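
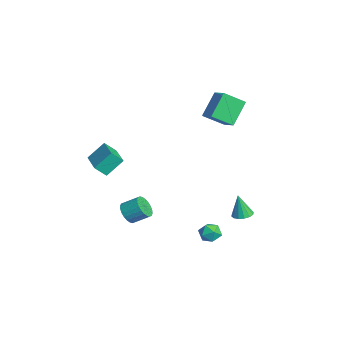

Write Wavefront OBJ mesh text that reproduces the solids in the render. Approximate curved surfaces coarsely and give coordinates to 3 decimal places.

v -1.81 2.651 3.906
v -0.81 2.922 4.355
v -1.777 3.866 3.098
v -0.777 4.138 3.547
v -1.003 1.782 2.633
v -0.003 2.054 3.082
v -0.97 2.998 1.825
v 0.03 3.269 2.274
v -1.927 -3.706 -1.113
v -1.988 -4.35 -0.473
v -2.085 -2.754 -0.168
v -2.146 -3.398 0.471
v -0.094 -3.642 -0.871
v -0.155 -4.286 -0.232
v -0.252 -2.69 0.073
v -0.313 -3.334 0.713
v 0.795 3.658 -4.342
v 1.311 3.313 -4.344
v 0.645 3.422 -2.898
v 1.411 3.612 -4.285
v 1.346 3.924 -4.241
v 1.134 4.164 -4.224
v 0.831 4.268 -4.238
v 0.518 4.209 -4.281
v 0.28 4.002 -4.339
v 0.179 3.703 -4.398
v 0.244 3.392 -4.442
v 0.457 3.152 -4.459
v 0.76 3.047 -4.445
v 1.072 3.106 -4.403
v 0.78 -2.673 -3.408
v 1.43 -2.686 -3.74
v 1.751 -1.819 -3.143
v 1.1 -1.807 -2.812
v 1.283 -2.513 -3.912
v 1.604 -1.646 -3.315
v 1.06 -2.364 -4.008
v 1.38 -1.498 -3.411
v 0.794 -2.263 -4.012
v 1.114 -1.396 -3.415
v 0.525 -2.224 -3.924
v 0.846 -1.357 -3.327
v 0.296 -2.253 -3.758
v 0.616 -1.387 -3.161
v 0.14 -2.347 -3.539
v 0.461 -1.48 -2.942
v 0.082 -2.49 -3.3
v 0.402 -1.623 -2.703
v 0.129 -2.661 -3.077
v 0.45 -1.794 -2.48
v 0.276 -2.834 -2.905
v 0.597 -1.967 -2.308
v 0.5 -2.982 -2.809
v 0.82 -2.116 -2.212
v 0.766 -3.084 -2.805
v 1.086 -2.217 -2.208
v 1.034 -3.123 -2.893
v 1.355 -2.256 -2.296
v 1.264 -3.093 -3.059
v 1.584 -2.227 -2.462
v 1.419 -3 -3.278
v 1.74 -2.133 -2.681
v 1.478 -2.857 -3.517
v 1.798 -1.99 -2.92
v 2.814 1.815 -4.076
v 3.505 1.87 -4.044
v 2.895 0.71 -3.896
v 3.586 0.765 -3.864
v 3.192 1.036 -3.361
v 3.143 1.719 -3.472
v 3.257 0.861 -4.468
v 3.208 1.544 -4.579
v 3.779 1.281 -4.286
v 3.739 1.389 -3.602
v 2.661 1.191 -4.338
v 2.621 1.299 -3.654
f 2 4 1
f 5 2 1
f 1 4 3
f 3 5 1
f 2 8 4
f 6 2 5
f 6 8 2
f 4 8 3
f 7 5 3
f 3 8 7
f 7 6 5
f 8 6 7
f 10 12 9
f 13 10 9
f 9 12 11
f 11 13 9
f 10 16 12
f 14 10 13
f 14 16 10
f 12 16 11
f 15 13 11
f 11 16 15
f 15 14 13
f 16 14 15
f 18 17 20
f 18 20 19
f 20 17 21
f 20 21 19
f 21 17 22
f 21 22 19
f 22 17 23
f 22 23 19
f 23 17 24
f 23 24 19
f 24 17 25
f 24 25 19
f 25 17 26
f 25 26 19
f 26 17 27
f 26 27 19
f 27 17 28
f 27 28 19
f 28 17 29
f 28 29 19
f 29 17 30
f 29 30 19
f 30 17 18
f 30 18 19
f 32 31 35
f 32 35 33
f 33 35 36
f 33 36 34
f 35 31 37
f 35 37 36
f 36 37 38
f 36 38 34
f 37 31 39
f 37 39 38
f 38 39 40
f 38 40 34
f 39 31 41
f 39 41 40
f 40 41 42
f 40 42 34
f 41 31 43
f 41 43 42
f 42 43 44
f 42 44 34
f 43 31 45
f 43 45 44
f 44 45 46
f 44 46 34
f 45 31 47
f 45 47 46
f 46 47 48
f 46 48 34
f 47 31 49
f 47 49 48
f 48 49 50
f 48 50 34
f 49 31 51
f 49 51 50
f 50 51 52
f 50 52 34
f 51 31 53
f 51 53 52
f 52 53 54
f 52 54 34
f 53 31 55
f 53 55 54
f 54 55 56
f 54 56 34
f 55 31 57
f 55 57 56
f 56 57 58
f 56 58 34
f 57 31 59
f 57 59 58
f 58 59 60
f 58 60 34
f 59 31 61
f 59 61 60
f 60 61 62
f 60 62 34
f 61 31 63
f 61 63 62
f 62 63 64
f 62 64 34
f 63 31 32
f 63 32 64
f 64 32 33
f 64 33 34
f 65 76 70
f 65 70 66
f 65 66 72
f 65 72 75
f 65 75 76
f 66 70 74
f 70 76 69
f 76 75 67
f 75 72 71
f 72 66 73
f 68 74 69
f 68 69 67
f 68 67 71
f 68 71 73
f 68 73 74
f 69 74 70
f 67 69 76
f 71 67 75
f 73 71 72
f 74 73 66



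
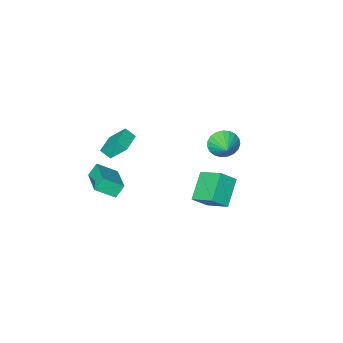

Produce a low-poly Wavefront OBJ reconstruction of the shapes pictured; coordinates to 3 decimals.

v -4.216 -1.482 0.456
v -3.509 -1.44 -0.319
v -3.664 -0.278 1.024
v -3.84 -1.21 -0.486
v -4.237 -1.026 -0.489
v -4.629 -0.922 -0.33
v -4.95 -0.914 -0.034
v -5.144 -1.004 0.347
v -5.178 -1.177 0.746
v -5.045 -1.403 1.096
v -4.769 -1.642 1.335
v -4.397 -1.854 1.422
v -3.993 -2.001 1.342
v -3.629 -2.058 1.109
v -3.365 -2.016 0.763
v -3.249 -1.881 0.365
v -3.3 -1.678 -0.018
v 2.164 -3.512 2.048
v 1.542 -2.582 3.381
v 3.299 -2.693 2.006
v 2.677 -1.763 3.34
v 2.563 -4.037 2.6
v 1.941 -3.107 3.934
v 3.698 -3.218 2.559
v 3.076 -2.288 3.892
v -1.08 1.397 -1.727
v -2.437 0.317 -0.616
v -1.537 2.937 -0.788
v -2.894 1.857 0.323
v -0.106 1.123 -0.803
v -1.463 0.043 0.308
v -0.563 2.663 0.136
v -1.92 1.583 1.247
v 2.623 -3.017 0.033
v 3.725 -3.659 0.877
v 3.333 -1.066 0.591
v 4.435 -1.708 1.435
v 3.245 -3.012 -0.775
v 4.347 -3.654 0.069
v 3.955 -1.061 -0.217
v 5.057 -1.703 0.627
f 2 1 4
f 2 4 3
f 4 1 5
f 4 5 3
f 5 1 6
f 5 6 3
f 6 1 7
f 6 7 3
f 7 1 8
f 7 8 3
f 8 1 9
f 8 9 3
f 9 1 10
f 9 10 3
f 10 1 11
f 10 11 3
f 11 1 12
f 11 12 3
f 12 1 13
f 12 13 3
f 13 1 14
f 13 14 3
f 14 1 15
f 14 15 3
f 15 1 16
f 15 16 3
f 16 1 17
f 16 17 3
f 17 1 2
f 17 2 3
f 19 21 18
f 22 19 18
f 18 21 20
f 20 22 18
f 19 25 21
f 23 19 22
f 23 25 19
f 21 25 20
f 24 22 20
f 20 25 24
f 24 23 22
f 25 23 24
f 27 29 26
f 30 27 26
f 26 29 28
f 28 30 26
f 27 33 29
f 31 27 30
f 31 33 27
f 29 33 28
f 32 30 28
f 28 33 32
f 32 31 30
f 33 31 32
f 35 37 34
f 38 35 34
f 34 37 36
f 36 38 34
f 35 41 37
f 39 35 38
f 39 41 35
f 37 41 36
f 40 38 36
f 36 41 40
f 40 39 38
f 41 39 40



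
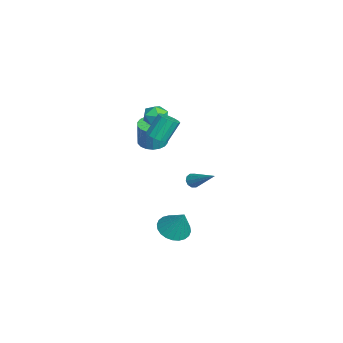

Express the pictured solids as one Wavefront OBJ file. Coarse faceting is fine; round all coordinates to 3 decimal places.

v -2.867 -0.622 3.984
v -2.618 -0.246 3.261
v -1.822 -1.514 3.879
v -1.573 -1.138 3.156
v -1.496 -0.727 3.899
v -2.142 -0.176 3.963
v -2.298 -1.584 3.177
v -2.944 -1.033 3.241
v -2.267 -0.84 2.762
v -1.771 -0.311 3.208
v -2.669 -1.449 3.932
v -2.173 -0.92 4.378
v -1.822 1.264 -1.759
v -1.431 1.159 -2.086
v -0.478 2.416 -0.521
v -1.572 1.43 -2.184
v -1.809 1.638 -2.121
v -2.05 1.703 -1.919
v -2.205 1.6 -1.657
v -2.213 1.369 -1.433
v -2.071 1.098 -1.335
v -1.835 0.89 -1.398
v -1.593 0.825 -1.6
v -1.439 0.928 -1.862
v -2.845 -1.045 1.037
v -2.049 -0.668 0.902
v -1.76 -0.679 2.567
v -2.555 -1.055 2.703
v -2.289 -0.356 0.945
v -2 -0.366 2.61
v -2.638 -0.179 1.007
v -2.349 -0.19 2.672
v -3.028 -0.175 1.075
v -2.739 -0.185 2.74
v -3.382 -0.342 1.135
v -3.093 -0.353 2.8
v -3.629 -0.649 1.176
v -3.34 -0.659 2.841
v -3.721 -1.034 1.19
v -3.432 -1.044 2.855
v -3.64 -1.421 1.173
v -3.351 -1.432 2.838
v -3.4 -1.734 1.13
v -3.111 -1.744 2.795
v -3.051 -1.91 1.068
v -2.762 -1.921 2.733
v -2.661 -1.915 1
v -2.372 -1.925 2.665
v -2.307 -1.747 0.94
v -2.018 -1.758 2.605
v -2.06 -1.441 0.899
v -1.771 -1.451 2.564
v -1.968 -1.056 0.885
v -1.679 -1.066 2.55
v -0.022 0.048 -4.603
v 0.941 -0.088 -4.973
v 0.682 0.612 -2.977
v 0.87 0.298 -5.076
v 0.664 0.646 -5.107
v 0.353 0.903 -5.062
v -0.015 1.029 -4.947
v -0.384 1.007 -4.779
v -0.698 0.838 -4.585
v -0.909 0.549 -4.394
v -0.984 0.184 -4.234
v -0.914 -0.202 -4.131
v -0.707 -0.55 -4.099
v -0.396 -0.807 -4.145
v -0.028 -0.934 -4.26
v 0.341 -0.911 -4.427
v 0.654 -0.742 -4.622
v 0.865 -0.453 -4.813
v -0.407 -0.906 2.898
v -0.015 -1.351 3.27
v -0.42 -0.618 4.574
v -0.813 -0.174 4.202
v 0.22 -1.05 3.173
v -0.185 -0.317 4.478
v 0.256 -0.703 2.989
v -0.149 0.03 4.294
v 0.081 -0.42 2.776
v -0.324 0.313 4.081
v -0.249 -0.292 2.602
v -0.654 0.441 3.906
v -0.629 -0.359 2.522
v -1.034 0.374 3.826
v -0.939 -0.6 2.561
v -1.344 0.133 3.865
v -1.08 -0.938 2.707
v -1.485 -0.205 4.011
v -1.008 -1.266 2.913
v -1.413 -0.533 4.218
v -0.745 -1.48 3.115
v -1.15 -0.747 4.42
v -0.375 -1.512 3.248
v -0.78 -0.779 4.552
f 1 12 6
f 1 6 2
f 1 2 8
f 1 8 11
f 1 11 12
f 2 6 10
f 6 12 5
f 12 11 3
f 11 8 7
f 8 2 9
f 4 10 5
f 4 5 3
f 4 3 7
f 4 7 9
f 4 9 10
f 5 10 6
f 3 5 12
f 7 3 11
f 9 7 8
f 10 9 2
f 14 13 16
f 14 16 15
f 16 13 17
f 16 17 15
f 17 13 18
f 17 18 15
f 18 13 19
f 18 19 15
f 19 13 20
f 19 20 15
f 20 13 21
f 20 21 15
f 21 13 22
f 21 22 15
f 22 13 23
f 22 23 15
f 23 13 24
f 23 24 15
f 24 13 14
f 24 14 15
f 26 25 29
f 26 29 27
f 27 29 30
f 27 30 28
f 29 25 31
f 29 31 30
f 30 31 32
f 30 32 28
f 31 25 33
f 31 33 32
f 32 33 34
f 32 34 28
f 33 25 35
f 33 35 34
f 34 35 36
f 34 36 28
f 35 25 37
f 35 37 36
f 36 37 38
f 36 38 28
f 37 25 39
f 37 39 38
f 38 39 40
f 38 40 28
f 39 25 41
f 39 41 40
f 40 41 42
f 40 42 28
f 41 25 43
f 41 43 42
f 42 43 44
f 42 44 28
f 43 25 45
f 43 45 44
f 44 45 46
f 44 46 28
f 45 25 47
f 45 47 46
f 46 47 48
f 46 48 28
f 47 25 49
f 47 49 48
f 48 49 50
f 48 50 28
f 49 25 51
f 49 51 50
f 50 51 52
f 50 52 28
f 51 25 53
f 51 53 52
f 52 53 54
f 52 54 28
f 53 25 26
f 53 26 54
f 54 26 27
f 54 27 28
f 56 55 58
f 56 58 57
f 58 55 59
f 58 59 57
f 59 55 60
f 59 60 57
f 60 55 61
f 60 61 57
f 61 55 62
f 61 62 57
f 62 55 63
f 62 63 57
f 63 55 64
f 63 64 57
f 64 55 65
f 64 65 57
f 65 55 66
f 65 66 57
f 66 55 67
f 66 67 57
f 67 55 68
f 67 68 57
f 68 55 69
f 68 69 57
f 69 55 70
f 69 70 57
f 70 55 71
f 70 71 57
f 71 55 72
f 71 72 57
f 72 55 56
f 72 56 57
f 74 73 77
f 74 77 75
f 75 77 78
f 75 78 76
f 77 73 79
f 77 79 78
f 78 79 80
f 78 80 76
f 79 73 81
f 79 81 80
f 80 81 82
f 80 82 76
f 81 73 83
f 81 83 82
f 82 83 84
f 82 84 76
f 83 73 85
f 83 85 84
f 84 85 86
f 84 86 76
f 85 73 87
f 85 87 86
f 86 87 88
f 86 88 76
f 87 73 89
f 87 89 88
f 88 89 90
f 88 90 76
f 89 73 91
f 89 91 90
f 90 91 92
f 90 92 76
f 91 73 93
f 91 93 92
f 92 93 94
f 92 94 76
f 93 73 95
f 93 95 94
f 94 95 96
f 94 96 76
f 95 73 74
f 95 74 96
f 96 74 75
f 96 75 76



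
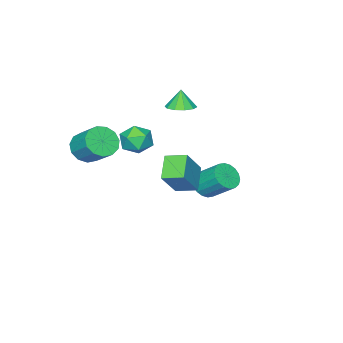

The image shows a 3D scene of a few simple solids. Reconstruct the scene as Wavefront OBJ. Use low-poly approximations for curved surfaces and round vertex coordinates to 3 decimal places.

v 2.008 -0.93 3.859
v 2.75 -1.574 3.756
v 1.15 -1.746 2.784
v 1.892 -2.39 2.681
v 1.377 -2.361 3.524
v 1.908 -1.856 4.188
v 1.992 -1.464 2.352
v 2.523 -0.959 3.016
v 2.741 -1.904 2.824
v 2.36 -2.459 3.548
v 1.54 -0.861 2.992
v 1.159 -1.416 3.716
v 3.577 -3.625 2.633
v 4.052 -3.122 1.91
v 4.237 -1.811 2.945
v 3.763 -2.315 3.667
v 3.504 -3.001 1.855
v 3.69 -1.69 2.89
v 2.98 -3.078 2.046
v 3.165 -1.767 3.081
v 2.645 -3.329 2.424
v 2.831 -2.018 3.459
v 2.607 -3.674 2.868
v 2.792 -2.363 3.903
v 2.876 -4.003 3.237
v 3.061 -2.693 4.272
v 3.368 -4.213 3.414
v 3.554 -2.903 4.449
v 3.927 -4.236 3.343
v 4.112 -2.926 4.378
v 4.374 -4.065 3.047
v 4.56 -2.755 4.082
v 4.569 -3.754 2.619
v 4.754 -2.444 3.654
v 4.449 -3.403 2.195
v 4.634 -2.092 3.23
v -3.066 -3.107 3.153
v -2.258 -2.832 3.321
v -3.254 -3.273 4.327
v -2.585 -2.404 3.329
v -3.095 -2.246 3.27
v -3.595 -2.416 3.166
v -3.892 -2.851 3.058
v -3.874 -3.383 2.985
v -3.548 -3.81 2.977
v -3.037 -3.969 3.036
v -2.538 -3.799 3.14
v -2.241 -3.364 3.249
v -2.253 -0.653 -1.593
v -1.878 -1.145 -0.953
v -2.052 0.242 0.213
v -2.427 0.733 -0.427
v -1.567 -0.965 -1.12
v -1.741 0.421 0.047
v -1.391 -0.724 -1.38
v -1.566 0.663 -0.214
v -1.387 -0.468 -1.683
v -1.561 0.918 -0.517
v -1.554 -0.25 -1.968
v -1.728 1.137 -0.802
v -1.859 -0.111 -2.179
v -2.034 1.275 -1.013
v -2.242 -0.079 -2.273
v -2.417 1.307 -1.107
v -2.628 -0.162 -2.233
v -2.802 1.225 -1.067
v -2.939 -0.341 -2.067
v -3.113 1.045 -0.9
v -3.114 -0.583 -1.806
v -3.289 0.804 -0.64
v -3.119 -0.838 -1.503
v -3.293 0.548 -0.337
v -2.952 -1.057 -1.218
v -3.126 0.33 -0.052
v -2.646 -1.195 -1.007
v -2.821 0.191 0.159
v -2.263 -1.227 -0.913
v -2.438 0.159 0.253
v 3.49 2.406 1.804
v 2.484 1.724 2.683
v 3.015 3.452 2.072
v 2.009 2.771 2.952
v 4.711 2.569 3.328
v 3.705 1.888 4.208
v 4.236 3.616 3.597
v 3.23 2.934 4.476
f 1 12 6
f 1 6 2
f 1 2 8
f 1 8 11
f 1 11 12
f 2 6 10
f 6 12 5
f 12 11 3
f 11 8 7
f 8 2 9
f 4 10 5
f 4 5 3
f 4 3 7
f 4 7 9
f 4 9 10
f 5 10 6
f 3 5 12
f 7 3 11
f 9 7 8
f 10 9 2
f 14 13 17
f 14 17 15
f 15 17 18
f 15 18 16
f 17 13 19
f 17 19 18
f 18 19 20
f 18 20 16
f 19 13 21
f 19 21 20
f 20 21 22
f 20 22 16
f 21 13 23
f 21 23 22
f 22 23 24
f 22 24 16
f 23 13 25
f 23 25 24
f 24 25 26
f 24 26 16
f 25 13 27
f 25 27 26
f 26 27 28
f 26 28 16
f 27 13 29
f 27 29 28
f 28 29 30
f 28 30 16
f 29 13 31
f 29 31 30
f 30 31 32
f 30 32 16
f 31 13 33
f 31 33 32
f 32 33 34
f 32 34 16
f 33 13 35
f 33 35 34
f 34 35 36
f 34 36 16
f 35 13 14
f 35 14 36
f 36 14 15
f 36 15 16
f 38 37 40
f 38 40 39
f 40 37 41
f 40 41 39
f 41 37 42
f 41 42 39
f 42 37 43
f 42 43 39
f 43 37 44
f 43 44 39
f 44 37 45
f 44 45 39
f 45 37 46
f 45 46 39
f 46 37 47
f 46 47 39
f 47 37 48
f 47 48 39
f 48 37 38
f 48 38 39
f 50 49 53
f 50 53 51
f 51 53 54
f 51 54 52
f 53 49 55
f 53 55 54
f 54 55 56
f 54 56 52
f 55 49 57
f 55 57 56
f 56 57 58
f 56 58 52
f 57 49 59
f 57 59 58
f 58 59 60
f 58 60 52
f 59 49 61
f 59 61 60
f 60 61 62
f 60 62 52
f 61 49 63
f 61 63 62
f 62 63 64
f 62 64 52
f 63 49 65
f 63 65 64
f 64 65 66
f 64 66 52
f 65 49 67
f 65 67 66
f 66 67 68
f 66 68 52
f 67 49 69
f 67 69 68
f 68 69 70
f 68 70 52
f 69 49 71
f 69 71 70
f 70 71 72
f 70 72 52
f 71 49 73
f 71 73 72
f 72 73 74
f 72 74 52
f 73 49 75
f 73 75 74
f 74 75 76
f 74 76 52
f 75 49 77
f 75 77 76
f 76 77 78
f 76 78 52
f 77 49 50
f 77 50 78
f 78 50 51
f 78 51 52
f 80 82 79
f 83 80 79
f 79 82 81
f 81 83 79
f 80 86 82
f 84 80 83
f 84 86 80
f 82 86 81
f 85 83 81
f 81 86 85
f 85 84 83
f 86 84 85



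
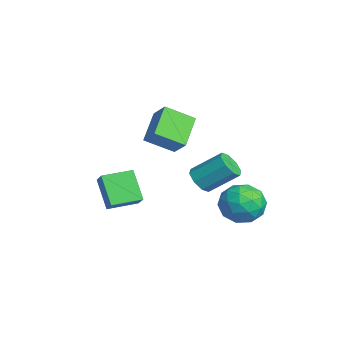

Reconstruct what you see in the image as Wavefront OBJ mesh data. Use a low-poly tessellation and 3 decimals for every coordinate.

v -0.609 -2.901 -0.251
v 0.242 -2.811 0.455
v -0.86 -1.345 -0.148
v -0.008 -1.254 0.558
v 0.528 -2.626 -1.658
v 1.38 -2.535 -0.952
v 0.278 -1.069 -1.555
v 1.129 -0.979 -0.849
v 2.503 1.41 0.883
v 2.943 1.739 0.329
v 3.337 3.119 1.464
v 2.897 2.79 2.017
v 2.374 1.92 0.307
v 2.769 3.3 1.441
v 1.881 1.802 0.622
v 2.276 3.183 1.756
v 1.752 1.454 1.09
v 2.147 2.835 2.224
v 2.063 1.081 1.436
v 2.457 2.461 2.571
v 2.631 0.9 1.459
v 3.026 2.28 2.593
v 3.124 1.017 1.144
v 3.519 2.398 2.278
v 3.253 1.365 0.676
v 3.648 2.746 1.81
v -2.869 -0.262 1.084
v -4.309 0.518 2.18
v -2.718 1.246 0.21
v -4.157 2.026 1.306
v -2.023 0.134 1.914
v -3.462 0.914 3.01
v -1.871 1.642 1.04
v -3.311 2.422 2.136
v 2.149 4.605 -1.469
v 2.716 4.313 -0.43
v 1.584 2.727 -1.69
v 2.151 2.435 -0.651
v 1.149 3.129 -0.624
v 1.498 4.29 -0.487
v 2.802 2.75 -1.633
v 3.151 3.911 -1.496
v 3.12 3.166 -0.531
v 2.098 3.4 0.093
v 2.202 3.64 -2.213
v 1.18 3.874 -1.589
v 2.482 4.624 -0.93
v 1.818 2.416 -1.19
v 1.229 2.824 -1.174
v 1.562 2.652 -0.563
v 1.766 4.61 -0.964
v 2.099 4.438 -0.353
v 1.178 3.743 -0.467
v 2.201 2.602 -1.767
v 2.534 2.43 -1.156
v 2.738 4.388 -1.557
v 3.071 4.216 -0.946
v 3.122 3.297 -1.653
v 3.053 3.778 -0.379
v 2.721 2.674 -0.508
v 3.103 2.86 -1.086
v 3.309 3.542 -1.006
v 2.452 3.916 -0.012
v 2.12 2.812 -0.142
v 1.531 3.22 -0.126
v 1.736 3.902 -0.046
v 2.69 3.242 -0.072
v 2.18 4.228 -1.978
v 1.848 3.124 -2.108
v 2.564 3.138 -2.074
v 2.769 3.82 -1.994
v 1.579 4.366 -1.612
v 1.247 3.262 -1.741
v 0.991 3.498 -1.114
v 1.197 4.18 -1.034
v 1.61 3.798 -2.048
f 2 4 1
f 5 2 1
f 1 4 3
f 3 5 1
f 2 8 4
f 6 2 5
f 6 8 2
f 4 8 3
f 7 5 3
f 3 8 7
f 7 6 5
f 8 6 7
f 10 9 13
f 10 13 11
f 11 13 14
f 11 14 12
f 13 9 15
f 13 15 14
f 14 15 16
f 14 16 12
f 15 9 17
f 15 17 16
f 16 17 18
f 16 18 12
f 17 9 19
f 17 19 18
f 18 19 20
f 18 20 12
f 19 9 21
f 19 21 20
f 20 21 22
f 20 22 12
f 21 9 23
f 21 23 22
f 22 23 24
f 22 24 12
f 23 9 25
f 23 25 24
f 24 25 26
f 24 26 12
f 25 9 10
f 25 10 26
f 26 10 11
f 26 11 12
f 28 30 27
f 31 28 27
f 27 30 29
f 29 31 27
f 28 34 30
f 32 28 31
f 32 34 28
f 30 34 29
f 33 31 29
f 29 34 33
f 33 32 31
f 34 32 33
f 35 72 51
f 72 46 75
f 51 75 40
f 72 75 51
f 35 51 47
f 51 40 52
f 47 52 36
f 51 52 47
f 35 47 56
f 47 36 57
f 56 57 42
f 47 57 56
f 35 56 68
f 56 42 71
f 68 71 45
f 56 71 68
f 35 68 72
f 68 45 76
f 72 76 46
f 68 76 72
f 36 52 63
f 52 40 66
f 63 66 44
f 52 66 63
f 40 75 53
f 75 46 74
f 53 74 39
f 75 74 53
f 46 76 73
f 76 45 69
f 73 69 37
f 76 69 73
f 45 71 70
f 71 42 58
f 70 58 41
f 71 58 70
f 42 57 62
f 57 36 59
f 62 59 43
f 57 59 62
f 38 64 50
f 64 44 65
f 50 65 39
f 64 65 50
f 38 50 48
f 50 39 49
f 48 49 37
f 50 49 48
f 38 48 55
f 48 37 54
f 55 54 41
f 48 54 55
f 38 55 60
f 55 41 61
f 60 61 43
f 55 61 60
f 38 60 64
f 60 43 67
f 64 67 44
f 60 67 64
f 39 65 53
f 65 44 66
f 53 66 40
f 65 66 53
f 37 49 73
f 49 39 74
f 73 74 46
f 49 74 73
f 41 54 70
f 54 37 69
f 70 69 45
f 54 69 70
f 43 61 62
f 61 41 58
f 62 58 42
f 61 58 62
f 44 67 63
f 67 43 59
f 63 59 36
f 67 59 63



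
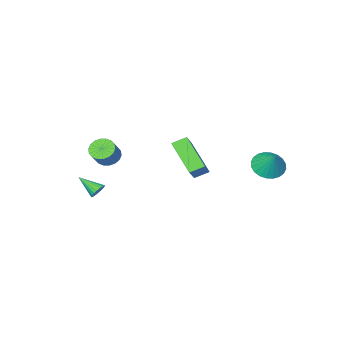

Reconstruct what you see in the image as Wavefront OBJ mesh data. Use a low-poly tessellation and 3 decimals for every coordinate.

v -0.742 -1.761 -1.028
v -1.465 -1.37 -0.662
v -0.579 -0.122 -2.457
v -1.303 0.269 -2.09
v 0.463 -0.749 0.27
v -0.261 -0.358 0.637
v 0.625 0.89 -1.158
v -0.098 1.281 -0.792
v 3.574 -2.112 -0.104
v 4.154 -2.179 -0.526
v 4.825 -1.835 0.342
v 4.246 -1.768 0.764
v 4.064 -1.876 -0.576
v 4.735 -1.532 0.292
v 3.876 -1.619 -0.533
v 4.548 -1.275 0.335
v 3.629 -1.46 -0.405
v 4.301 -1.116 0.463
v 3.371 -1.431 -0.217
v 4.043 -1.086 0.651
v 3.154 -1.536 -0.007
v 3.825 -1.192 0.861
v 3.019 -1.755 0.184
v 3.691 -1.411 1.052
v 2.995 -2.045 0.318
v 3.666 -1.701 1.186
v 3.085 -2.348 0.368
v 3.756 -2.004 1.236
v 3.272 -2.605 0.325
v 3.944 -2.261 1.193
v 3.519 -2.764 0.197
v 4.191 -2.42 1.065
v 3.777 -2.794 0.009
v 4.449 -2.449 0.877
v 3.995 -2.688 -0.201
v 4.666 -2.344 0.667
v 4.129 -2.469 -0.392
v 4.801 -2.125 0.476
v -3.012 2.97 -1.044
v -2.316 2.37 -0.801
v -2.708 3.77 0.064
v -2.134 2.606 -1.021
v -2.086 2.897 -1.245
v -2.178 3.2 -1.438
v -2.398 3.467 -1.571
v -2.711 3.659 -1.624
v -3.069 3.746 -1.589
v -3.419 3.714 -1.471
v -3.707 3.57 -1.287
v -3.889 3.334 -1.067
v -3.937 3.042 -0.843
v -3.845 2.74 -0.65
v -3.626 2.472 -0.516
v -3.313 2.281 -0.463
v -2.954 2.194 -0.499
v -2.604 2.225 -0.617
v 3.281 -3.414 -3.504
v 3.734 -3.167 -3.381
v 3.699 -4.546 -2.776
v 3.591 -3.106 -3.204
v 3.387 -3.106 -3.086
v 3.161 -3.166 -3.051
v 2.96 -3.276 -3.106
v 2.822 -3.413 -3.239
v 2.775 -3.55 -3.425
v 2.828 -3.66 -3.627
v 2.971 -3.721 -3.804
v 3.175 -3.722 -3.922
v 3.4 -3.661 -3.957
v 3.602 -3.551 -3.903
v 3.74 -3.415 -3.769
v 3.787 -3.278 -3.583
f 2 4 1
f 5 2 1
f 1 4 3
f 3 5 1
f 2 8 4
f 6 2 5
f 6 8 2
f 4 8 3
f 7 5 3
f 3 8 7
f 7 6 5
f 8 6 7
f 10 9 13
f 10 13 11
f 11 13 14
f 11 14 12
f 13 9 15
f 13 15 14
f 14 15 16
f 14 16 12
f 15 9 17
f 15 17 16
f 16 17 18
f 16 18 12
f 17 9 19
f 17 19 18
f 18 19 20
f 18 20 12
f 19 9 21
f 19 21 20
f 20 21 22
f 20 22 12
f 21 9 23
f 21 23 22
f 22 23 24
f 22 24 12
f 23 9 25
f 23 25 24
f 24 25 26
f 24 26 12
f 25 9 27
f 25 27 26
f 26 27 28
f 26 28 12
f 27 9 29
f 27 29 28
f 28 29 30
f 28 30 12
f 29 9 31
f 29 31 30
f 30 31 32
f 30 32 12
f 31 9 33
f 31 33 32
f 32 33 34
f 32 34 12
f 33 9 35
f 33 35 34
f 34 35 36
f 34 36 12
f 35 9 37
f 35 37 36
f 36 37 38
f 36 38 12
f 37 9 10
f 37 10 38
f 38 10 11
f 38 11 12
f 40 39 42
f 40 42 41
f 42 39 43
f 42 43 41
f 43 39 44
f 43 44 41
f 44 39 45
f 44 45 41
f 45 39 46
f 45 46 41
f 46 39 47
f 46 47 41
f 47 39 48
f 47 48 41
f 48 39 49
f 48 49 41
f 49 39 50
f 49 50 41
f 50 39 51
f 50 51 41
f 51 39 52
f 51 52 41
f 52 39 53
f 52 53 41
f 53 39 54
f 53 54 41
f 54 39 55
f 54 55 41
f 55 39 56
f 55 56 41
f 56 39 40
f 56 40 41
f 58 57 60
f 58 60 59
f 60 57 61
f 60 61 59
f 61 57 62
f 61 62 59
f 62 57 63
f 62 63 59
f 63 57 64
f 63 64 59
f 64 57 65
f 64 65 59
f 65 57 66
f 65 66 59
f 66 57 67
f 66 67 59
f 67 57 68
f 67 68 59
f 68 57 69
f 68 69 59
f 69 57 70
f 69 70 59
f 70 57 71
f 70 71 59
f 71 57 72
f 71 72 59
f 72 57 58
f 72 58 59



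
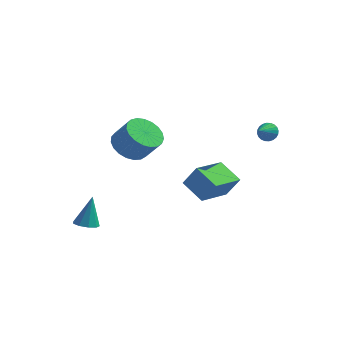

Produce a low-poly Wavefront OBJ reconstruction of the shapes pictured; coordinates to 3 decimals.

v 3.653 3.414 1.414
v 4.032 3.136 1.041
v 3.467 2.446 1.946
v 4.177 3.202 1.212
v 4.242 3.301 1.414
v 4.218 3.417 1.616
v 4.108 3.532 1.788
v 3.928 3.629 1.902
v 3.706 3.694 1.942
v 3.477 3.716 1.902
v 3.274 3.692 1.787
v 3.129 3.626 1.616
v 3.064 3.527 1.414
v 3.088 3.411 1.212
v 3.199 3.296 1.04
v 3.378 3.198 0.926
v 3.6 3.134 0.886
v 3.829 3.112 0.926
v -2.155 -0.908 1.453
v -1.305 -0.836 0.79
v -0.375 -1.02 1.965
v -1.225 -1.092 2.627
v -1.368 -0.408 0.908
v -0.438 -0.592 2.083
v -1.568 -0.065 1.119
v -0.637 -0.249 2.294
v -1.869 0.131 1.388
v -0.938 -0.053 2.563
v -2.219 0.148 1.669
v -1.289 -0.036 2.844
v -2.559 -0.018 1.912
v -1.628 -0.202 3.086
v -2.828 -0.337 2.075
v -1.898 -0.521 3.25
v -2.982 -0.756 2.131
v -2.051 -0.94 3.306
v -2.992 -1.2 2.07
v -2.062 -1.384 3.244
v -2.858 -1.595 1.901
v -1.927 -1.779 3.076
v -2.602 -1.87 1.656
v -1.671 -2.054 2.831
v -2.269 -1.979 1.375
v -1.338 -2.163 2.55
v -1.916 -1.903 1.107
v -0.986 -2.087 2.282
v -1.605 -1.655 0.9
v -0.674 -1.839 2.075
v -1.389 -1.278 0.788
v -0.458 -1.462 1.962
v -3.446 -3.483 -3.106
v -2.82 -3.249 -3.234
v -3.314 -2.917 -1.414
v -3.135 -2.917 -3.32
v -3.595 -2.851 -3.307
v -3.985 -3.08 -3.199
v -4.123 -3.498 -3.049
v -3.944 -3.909 -2.925
v -3.531 -4.121 -2.886
v -3.079 -4.034 -2.95
v -2.798 -3.69 -3.088
v 2.73 -3.74 -0.027
v 1.551 -3.194 0.684
v 3.333 -1.936 -0.409
v 2.155 -1.391 0.301
v 3.425 -3.729 1.119
v 2.247 -3.184 1.829
v 4.029 -1.926 0.736
v 2.85 -1.38 1.447
f 2 1 4
f 2 4 3
f 4 1 5
f 4 5 3
f 5 1 6
f 5 6 3
f 6 1 7
f 6 7 3
f 7 1 8
f 7 8 3
f 8 1 9
f 8 9 3
f 9 1 10
f 9 10 3
f 10 1 11
f 10 11 3
f 11 1 12
f 11 12 3
f 12 1 13
f 12 13 3
f 13 1 14
f 13 14 3
f 14 1 15
f 14 15 3
f 15 1 16
f 15 16 3
f 16 1 17
f 16 17 3
f 17 1 18
f 17 18 3
f 18 1 2
f 18 2 3
f 20 19 23
f 20 23 21
f 21 23 24
f 21 24 22
f 23 19 25
f 23 25 24
f 24 25 26
f 24 26 22
f 25 19 27
f 25 27 26
f 26 27 28
f 26 28 22
f 27 19 29
f 27 29 28
f 28 29 30
f 28 30 22
f 29 19 31
f 29 31 30
f 30 31 32
f 30 32 22
f 31 19 33
f 31 33 32
f 32 33 34
f 32 34 22
f 33 19 35
f 33 35 34
f 34 35 36
f 34 36 22
f 35 19 37
f 35 37 36
f 36 37 38
f 36 38 22
f 37 19 39
f 37 39 38
f 38 39 40
f 38 40 22
f 39 19 41
f 39 41 40
f 40 41 42
f 40 42 22
f 41 19 43
f 41 43 42
f 42 43 44
f 42 44 22
f 43 19 45
f 43 45 44
f 44 45 46
f 44 46 22
f 45 19 47
f 45 47 46
f 46 47 48
f 46 48 22
f 47 19 49
f 47 49 48
f 48 49 50
f 48 50 22
f 49 19 20
f 49 20 50
f 50 20 21
f 50 21 22
f 52 51 54
f 52 54 53
f 54 51 55
f 54 55 53
f 55 51 56
f 55 56 53
f 56 51 57
f 56 57 53
f 57 51 58
f 57 58 53
f 58 51 59
f 58 59 53
f 59 51 60
f 59 60 53
f 60 51 61
f 60 61 53
f 61 51 52
f 61 52 53
f 63 65 62
f 66 63 62
f 62 65 64
f 64 66 62
f 63 69 65
f 67 63 66
f 67 69 63
f 65 69 64
f 68 66 64
f 64 69 68
f 68 67 66
f 69 67 68



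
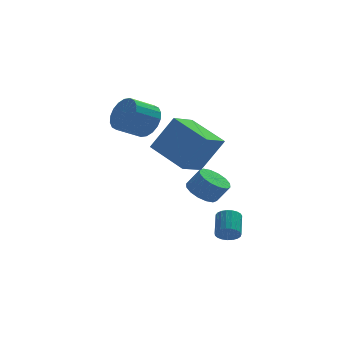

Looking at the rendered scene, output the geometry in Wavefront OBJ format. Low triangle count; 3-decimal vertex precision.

v -2.536 2.101 1.378
v -1.921 1.643 2.081
v -3.129 1.101 2.785
v -3.744 1.559 2.082
v -1.999 2.059 2.267
v -3.207 1.518 2.972
v -2.183 2.484 2.278
v -3.391 1.942 2.982
v -2.437 2.832 2.11
v -3.645 2.291 2.815
v -2.71 3.036 1.797
v -3.919 2.495 2.502
v -2.949 3.055 1.402
v -4.158 2.513 2.106
v -3.107 2.884 1.001
v -4.315 2.343 1.705
v -3.151 2.559 0.675
v -4.359 2.017 1.379
v -3.073 2.142 0.488
v -4.281 1.601 1.193
v -2.889 1.718 0.478
v -4.097 1.176 1.182
v -2.635 1.369 0.645
v -3.843 0.828 1.35
v -2.361 1.165 0.958
v -3.57 0.624 1.663
v -2.122 1.147 1.354
v -3.331 0.605 2.058
v -1.965 1.317 1.755
v -3.173 0.776 2.459
v 0.043 1.588 -3.284
v 0.805 1.829 -3.739
v 1.439 1.653 -2.772
v 0.677 1.412 -2.316
v 0.638 2.235 -3.556
v 1.272 2.059 -2.588
v 0.311 2.468 -3.299
v 0.945 2.292 -2.332
v -0.087 2.465 -3.038
v 0.547 2.289 -2.071
v -0.451 2.227 -2.843
v 0.183 2.051 -1.876
v -0.682 1.818 -2.767
v -0.048 1.642 -1.799
v -0.719 1.347 -2.828
v -0.085 1.171 -1.861
v -0.552 0.941 -3.012
v 0.082 0.765 -2.044
v -0.225 0.708 -3.268
v 0.409 0.532 -2.301
v 0.173 0.711 -3.529
v 0.807 0.535 -2.562
v 0.537 0.949 -3.724
v 1.171 0.773 -2.757
v 0.768 1.358 -3.801
v 1.402 1.182 -2.833
v 0.778 -3.257 -4.07
v 1.244 -3.083 -4.441
v 1.408 -1.989 -3.72
v 0.942 -2.163 -3.35
v 1.04 -2.976 -4.557
v 1.204 -1.882 -3.836
v 0.791 -2.917 -4.589
v 0.955 -1.823 -3.868
v 0.54 -2.917 -4.531
v 0.704 -1.824 -3.81
v 0.33 -2.976 -4.394
v 0.494 -1.883 -3.673
v 0.197 -3.084 -4.201
v 0.361 -1.99 -3.48
v 0.165 -3.221 -3.985
v 0.329 -2.128 -3.264
v 0.239 -3.365 -3.784
v 0.403 -2.271 -3.063
v 0.406 -3.49 -3.632
v 0.57 -2.396 -2.912
v 0.638 -3.574 -3.557
v 0.801 -2.481 -2.836
v 0.893 -3.604 -3.57
v 1.057 -2.51 -2.849
v 1.129 -3.574 -3.669
v 1.293 -2.48 -2.949
v 1.304 -3.489 -3.838
v 1.468 -2.395 -3.118
v 1.388 -3.363 -4.047
v 1.552 -2.27 -3.327
v 1.367 -3.22 -4.26
v 1.531 -2.126 -3.54
v -0.49 -3.309 0.121
v -1.442 -4.472 0.669
v -1.835 -1.805 0.972
v -2.788 -2.968 1.52
v 0.588 -3.352 1.9
v -0.365 -4.515 2.448
v -0.758 -1.848 2.751
v -1.71 -3.011 3.299
f 2 1 5
f 2 5 3
f 3 5 6
f 3 6 4
f 5 1 7
f 5 7 6
f 6 7 8
f 6 8 4
f 7 1 9
f 7 9 8
f 8 9 10
f 8 10 4
f 9 1 11
f 9 11 10
f 10 11 12
f 10 12 4
f 11 1 13
f 11 13 12
f 12 13 14
f 12 14 4
f 13 1 15
f 13 15 14
f 14 15 16
f 14 16 4
f 15 1 17
f 15 17 16
f 16 17 18
f 16 18 4
f 17 1 19
f 17 19 18
f 18 19 20
f 18 20 4
f 19 1 21
f 19 21 20
f 20 21 22
f 20 22 4
f 21 1 23
f 21 23 22
f 22 23 24
f 22 24 4
f 23 1 25
f 23 25 24
f 24 25 26
f 24 26 4
f 25 1 27
f 25 27 26
f 26 27 28
f 26 28 4
f 27 1 29
f 27 29 28
f 28 29 30
f 28 30 4
f 29 1 2
f 29 2 30
f 30 2 3
f 30 3 4
f 32 31 35
f 32 35 33
f 33 35 36
f 33 36 34
f 35 31 37
f 35 37 36
f 36 37 38
f 36 38 34
f 37 31 39
f 37 39 38
f 38 39 40
f 38 40 34
f 39 31 41
f 39 41 40
f 40 41 42
f 40 42 34
f 41 31 43
f 41 43 42
f 42 43 44
f 42 44 34
f 43 31 45
f 43 45 44
f 44 45 46
f 44 46 34
f 45 31 47
f 45 47 46
f 46 47 48
f 46 48 34
f 47 31 49
f 47 49 48
f 48 49 50
f 48 50 34
f 49 31 51
f 49 51 50
f 50 51 52
f 50 52 34
f 51 31 53
f 51 53 52
f 52 53 54
f 52 54 34
f 53 31 55
f 53 55 54
f 54 55 56
f 54 56 34
f 55 31 32
f 55 32 56
f 56 32 33
f 56 33 34
f 58 57 61
f 58 61 59
f 59 61 62
f 59 62 60
f 61 57 63
f 61 63 62
f 62 63 64
f 62 64 60
f 63 57 65
f 63 65 64
f 64 65 66
f 64 66 60
f 65 57 67
f 65 67 66
f 66 67 68
f 66 68 60
f 67 57 69
f 67 69 68
f 68 69 70
f 68 70 60
f 69 57 71
f 69 71 70
f 70 71 72
f 70 72 60
f 71 57 73
f 71 73 72
f 72 73 74
f 72 74 60
f 73 57 75
f 73 75 74
f 74 75 76
f 74 76 60
f 75 57 77
f 75 77 76
f 76 77 78
f 76 78 60
f 77 57 79
f 77 79 78
f 78 79 80
f 78 80 60
f 79 57 81
f 79 81 80
f 80 81 82
f 80 82 60
f 81 57 83
f 81 83 82
f 82 83 84
f 82 84 60
f 83 57 85
f 83 85 84
f 84 85 86
f 84 86 60
f 85 57 87
f 85 87 86
f 86 87 88
f 86 88 60
f 87 57 58
f 87 58 88
f 88 58 59
f 88 59 60
f 90 92 89
f 93 90 89
f 89 92 91
f 91 93 89
f 90 96 92
f 94 90 93
f 94 96 90
f 92 96 91
f 95 93 91
f 91 96 95
f 95 94 93
f 96 94 95



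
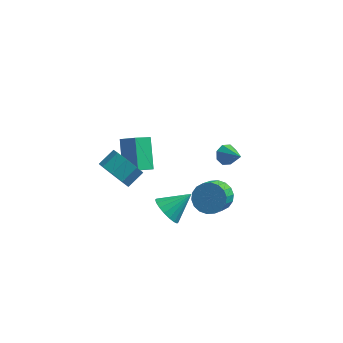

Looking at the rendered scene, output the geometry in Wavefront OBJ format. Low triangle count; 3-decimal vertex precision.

v 1.576 -0.044 -2.618
v 2.016 -0.675 -3.241
v 1.805 -1.826 -2.225
v 1.364 -1.196 -1.602
v 2.353 -0.524 -3
v 2.142 -1.675 -1.984
v 2.535 -0.278 -2.684
v 2.324 -1.43 -1.668
v 2.528 0.014 -2.354
v 2.317 -1.137 -1.338
v 2.332 0.295 -2.076
v 2.121 -0.857 -1.061
v 1.986 0.508 -1.906
v 1.775 -0.643 -0.89
v 1.559 0.612 -1.877
v 1.348 -0.539 -0.861
v 1.135 0.586 -1.995
v 0.924 -0.565 -0.979
v 0.798 0.435 -2.236
v 0.587 -0.716 -1.22
v 0.616 0.19 -2.552
v 0.405 -0.962 -1.536
v 0.623 -0.103 -2.882
v 0.412 -1.254 -1.866
v 0.819 -0.383 -3.159
v 0.608 -1.535 -2.144
v 1.165 -0.597 -3.33
v 0.954 -1.748 -2.314
v 1.592 -0.701 -3.359
v 1.381 -1.852 -2.343
v -3.728 0.277 -1.783
v -4.192 1.767 -0.423
v -3.059 1.175 -2.538
v -3.524 2.665 -1.178
v -2.796 0.055 -1.222
v -3.261 1.545 0.138
v -2.128 0.953 -1.977
v -2.592 2.443 -0.617
v -1.092 -0.544 -4.128
v -0.528 -0.43 -4.934
v 0.132 0.304 -3.152
v -0.778 -0.067 -4.936
v -1.089 0.202 -4.779
v -1.401 0.323 -4.493
v -1.652 0.273 -4.134
v -1.792 0.06 -3.774
v -1.793 -0.272 -3.484
v -1.656 -0.657 -3.322
v -1.406 -1.021 -3.319
v -1.095 -1.289 -3.477
v -0.783 -1.41 -3.763
v -0.532 -1.36 -4.122
v -0.392 -1.148 -4.482
v -0.391 -0.816 -4.771
v -3.686 -1.928 0.264
v -3.054 -2.706 0.692
v -2.422 -1.891 1.243
v -3.054 -1.112 0.816
v -2.775 -2.481 0.038
v -2.143 -1.666 0.59
v -2.922 -1.997 -0.509
v -2.289 -1.182 0.042
v -3.426 -1.481 -0.695
v -2.794 -0.665 -0.144
v -4.052 -1.173 -0.432
v -3.42 -0.358 0.119
v -4.507 -1.219 0.157
v -3.875 -0.403 0.708
v -4.578 -1.596 0.796
v -3.946 -0.781 1.348
v -4.231 -2.129 1.187
v -3.599 -1.313 1.738
v -3.629 -2.567 1.145
v -2.997 -1.751 1.697
v 2.362 -1.826 3.363
v 2.859 -1.664 2.977
v 3.238 -2.574 4.177
v 2.792 -1.339 3.348
v 2.473 -1.3 3.728
v 2.089 -1.569 3.894
v 1.865 -1.989 3.749
v 1.932 -2.314 3.379
v 2.251 -2.353 2.999
v 2.635 -2.084 2.833
f 2 1 5
f 2 5 3
f 3 5 6
f 3 6 4
f 5 1 7
f 5 7 6
f 6 7 8
f 6 8 4
f 7 1 9
f 7 9 8
f 8 9 10
f 8 10 4
f 9 1 11
f 9 11 10
f 10 11 12
f 10 12 4
f 11 1 13
f 11 13 12
f 12 13 14
f 12 14 4
f 13 1 15
f 13 15 14
f 14 15 16
f 14 16 4
f 15 1 17
f 15 17 16
f 16 17 18
f 16 18 4
f 17 1 19
f 17 19 18
f 18 19 20
f 18 20 4
f 19 1 21
f 19 21 20
f 20 21 22
f 20 22 4
f 21 1 23
f 21 23 22
f 22 23 24
f 22 24 4
f 23 1 25
f 23 25 24
f 24 25 26
f 24 26 4
f 25 1 27
f 25 27 26
f 26 27 28
f 26 28 4
f 27 1 29
f 27 29 28
f 28 29 30
f 28 30 4
f 29 1 2
f 29 2 30
f 30 2 3
f 30 3 4
f 32 34 31
f 35 32 31
f 31 34 33
f 33 35 31
f 32 38 34
f 36 32 35
f 36 38 32
f 34 38 33
f 37 35 33
f 33 38 37
f 37 36 35
f 38 36 37
f 40 39 42
f 40 42 41
f 42 39 43
f 42 43 41
f 43 39 44
f 43 44 41
f 44 39 45
f 44 45 41
f 45 39 46
f 45 46 41
f 46 39 47
f 46 47 41
f 47 39 48
f 47 48 41
f 48 39 49
f 48 49 41
f 49 39 50
f 49 50 41
f 50 39 51
f 50 51 41
f 51 39 52
f 51 52 41
f 52 39 53
f 52 53 41
f 53 39 54
f 53 54 41
f 54 39 40
f 54 40 41
f 56 55 59
f 56 59 57
f 57 59 60
f 57 60 58
f 59 55 61
f 59 61 60
f 60 61 62
f 60 62 58
f 61 55 63
f 61 63 62
f 62 63 64
f 62 64 58
f 63 55 65
f 63 65 64
f 64 65 66
f 64 66 58
f 65 55 67
f 65 67 66
f 66 67 68
f 66 68 58
f 67 55 69
f 67 69 68
f 68 69 70
f 68 70 58
f 69 55 71
f 69 71 70
f 70 71 72
f 70 72 58
f 71 55 73
f 71 73 72
f 72 73 74
f 72 74 58
f 73 55 56
f 73 56 74
f 74 56 57
f 74 57 58
f 76 75 78
f 76 78 77
f 78 75 79
f 78 79 77
f 79 75 80
f 79 80 77
f 80 75 81
f 80 81 77
f 81 75 82
f 81 82 77
f 82 75 83
f 82 83 77
f 83 75 84
f 83 84 77
f 84 75 76
f 84 76 77



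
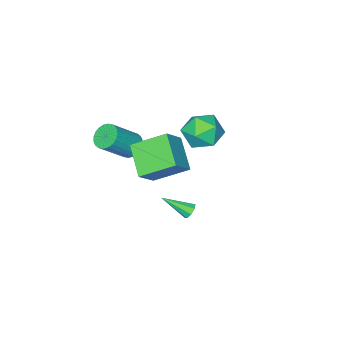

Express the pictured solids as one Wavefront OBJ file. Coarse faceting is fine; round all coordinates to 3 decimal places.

v 1.325 -3.115 2.053
v 1.819 -3.331 1.503
v 3.21 -3.641 2.878
v 2.715 -3.425 3.427
v 1.872 -3.035 1.517
v 3.263 -3.346 2.892
v 1.841 -2.752 1.612
v 3.232 -3.063 2.987
v 1.732 -2.524 1.774
v 3.123 -2.834 3.149
v 1.561 -2.386 1.978
v 2.952 -2.696 3.353
v 1.354 -2.358 2.194
v 2.744 -2.669 3.569
v 1.142 -2.446 2.388
v 2.533 -2.757 3.763
v 0.958 -2.636 2.532
v 2.349 -2.947 3.906
v 0.83 -2.899 2.602
v 2.221 -3.209 3.977
v 0.777 -3.194 2.588
v 2.168 -3.505 3.963
v 0.808 -3.477 2.493
v 2.199 -3.788 3.868
v 0.917 -3.706 2.331
v 2.308 -4.016 3.706
v 1.088 -3.844 2.127
v 2.479 -4.154 3.502
v 1.296 -3.871 1.911
v 2.686 -4.182 3.286
v 1.507 -3.783 1.717
v 2.898 -4.094 3.092
v 1.691 -3.593 1.574
v 3.082 -3.904 2.948
v 1.997 -0.765 1.186
v 1.195 -2.247 2.226
v 0.791 0.589 2.185
v -0.011 -0.894 3.225
v 3.131 -0.586 2.315
v 2.329 -2.069 3.355
v 1.925 0.767 3.314
v 1.123 -0.715 4.354
v -4.088 -1.813 0.672
v -3.317 -1.72 1.626
v -3.083 -3.4 0.014
v -2.312 -3.307 0.968
v -3.48 -3.646 1.152
v -4.101 -2.666 1.559
v -2.299 -2.454 0.081
v -2.92 -1.474 0.488
v -2.211 -2.116 1.26
v -2.941 -2.853 1.923
v -3.459 -2.267 -0.283
v -4.189 -3.004 0.38
v -1.118 -1.342 -3.718
v -0.685 -1.119 -3.87
v -0.182 -2.518 -2.782
v -0.824 -0.966 -3.538
v -1.135 -1.033 -3.312
v -1.436 -1.282 -3.324
v -1.55 -1.566 -3.566
v -1.411 -1.719 -3.897
v -1.1 -1.651 -4.123
v -0.8 -1.403 -4.112
f 2 1 5
f 2 5 3
f 3 5 6
f 3 6 4
f 5 1 7
f 5 7 6
f 6 7 8
f 6 8 4
f 7 1 9
f 7 9 8
f 8 9 10
f 8 10 4
f 9 1 11
f 9 11 10
f 10 11 12
f 10 12 4
f 11 1 13
f 11 13 12
f 12 13 14
f 12 14 4
f 13 1 15
f 13 15 14
f 14 15 16
f 14 16 4
f 15 1 17
f 15 17 16
f 16 17 18
f 16 18 4
f 17 1 19
f 17 19 18
f 18 19 20
f 18 20 4
f 19 1 21
f 19 21 20
f 20 21 22
f 20 22 4
f 21 1 23
f 21 23 22
f 22 23 24
f 22 24 4
f 23 1 25
f 23 25 24
f 24 25 26
f 24 26 4
f 25 1 27
f 25 27 26
f 26 27 28
f 26 28 4
f 27 1 29
f 27 29 28
f 28 29 30
f 28 30 4
f 29 1 31
f 29 31 30
f 30 31 32
f 30 32 4
f 31 1 33
f 31 33 32
f 32 33 34
f 32 34 4
f 33 1 2
f 33 2 34
f 34 2 3
f 34 3 4
f 36 38 35
f 39 36 35
f 35 38 37
f 37 39 35
f 36 42 38
f 40 36 39
f 40 42 36
f 38 42 37
f 41 39 37
f 37 42 41
f 41 40 39
f 42 40 41
f 43 54 48
f 43 48 44
f 43 44 50
f 43 50 53
f 43 53 54
f 44 48 52
f 48 54 47
f 54 53 45
f 53 50 49
f 50 44 51
f 46 52 47
f 46 47 45
f 46 45 49
f 46 49 51
f 46 51 52
f 47 52 48
f 45 47 54
f 49 45 53
f 51 49 50
f 52 51 44
f 56 55 58
f 56 58 57
f 58 55 59
f 58 59 57
f 59 55 60
f 59 60 57
f 60 55 61
f 60 61 57
f 61 55 62
f 61 62 57
f 62 55 63
f 62 63 57
f 63 55 64
f 63 64 57
f 64 55 56
f 64 56 57



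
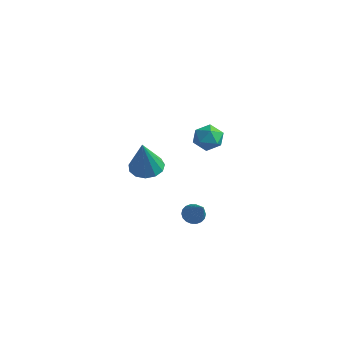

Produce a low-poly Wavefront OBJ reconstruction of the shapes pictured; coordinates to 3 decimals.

v 0.771 -1.109 2.143
v 1.347 -0.597 2.034
v 1.613 -2.043 2.206
v 2.189 -1.531 2.097
v 1.784 -1.526 2.762
v 1.264 -0.949 2.723
v 1.696 -1.691 1.517
v 1.176 -1.114 1.478
v 1.919 -0.957 1.647
v 1.974 -0.855 2.417
v 0.986 -1.785 1.823
v 1.041 -1.683 2.593
v -3.317 -0.209 -2.265
v -2.517 -0.453 -2.504
v -2.943 -0.891 -0.315
v -2.479 0.011 -2.349
v -2.708 0.405 -2.167
v -3.13 0.604 -2.017
v -3.611 0.545 -1.945
v -3.999 0.247 -1.975
v -4.17 -0.196 -2.097
v -4.071 -0.643 -2.273
v -3.732 -0.952 -2.446
v -3.261 -1.025 -2.562
v -2.808 -0.839 -2.583
v -0.592 0.078 -4.545
v -0.239 0.541 -4.636
v 0.572 -0.558 -3.255
v -0.4 0.627 -4.447
v -0.6 0.604 -4.278
v -0.798 0.477 -4.162
v -0.955 0.271 -4.121
v -1.041 0.026 -4.165
v -1.038 -0.208 -4.283
v -0.946 -0.386 -4.453
v -0.784 -0.472 -4.642
v -0.585 -0.449 -4.811
v -0.387 -0.322 -4.927
v -0.229 -0.115 -4.968
v -0.144 0.129 -4.924
v -0.147 0.363 -4.806
f 1 12 6
f 1 6 2
f 1 2 8
f 1 8 11
f 1 11 12
f 2 6 10
f 6 12 5
f 12 11 3
f 11 8 7
f 8 2 9
f 4 10 5
f 4 5 3
f 4 3 7
f 4 7 9
f 4 9 10
f 5 10 6
f 3 5 12
f 7 3 11
f 9 7 8
f 10 9 2
f 14 13 16
f 14 16 15
f 16 13 17
f 16 17 15
f 17 13 18
f 17 18 15
f 18 13 19
f 18 19 15
f 19 13 20
f 19 20 15
f 20 13 21
f 20 21 15
f 21 13 22
f 21 22 15
f 22 13 23
f 22 23 15
f 23 13 24
f 23 24 15
f 24 13 25
f 24 25 15
f 25 13 14
f 25 14 15
f 27 26 29
f 27 29 28
f 29 26 30
f 29 30 28
f 30 26 31
f 30 31 28
f 31 26 32
f 31 32 28
f 32 26 33
f 32 33 28
f 33 26 34
f 33 34 28
f 34 26 35
f 34 35 28
f 35 26 36
f 35 36 28
f 36 26 37
f 36 37 28
f 37 26 38
f 37 38 28
f 38 26 39
f 38 39 28
f 39 26 40
f 39 40 28
f 40 26 41
f 40 41 28
f 41 26 27
f 41 27 28



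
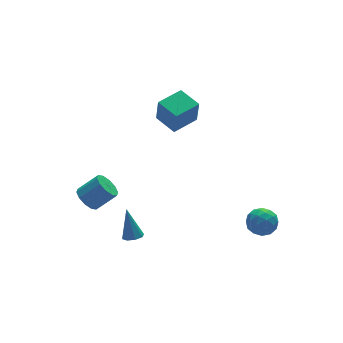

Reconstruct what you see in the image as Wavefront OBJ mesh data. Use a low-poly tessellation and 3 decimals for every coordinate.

v 3.258 -1.247 -2.367
v 3.663 -1.655 -1.797
v 2.417 -2.245 -2.483
v 2.822 -2.653 -1.913
v 2.4 -1.991 -1.714
v 2.92 -1.375 -1.643
v 3.16 -2.525 -2.637
v 3.68 -1.909 -2.566
v 3.603 -2.445 -1.964
v 3.133 -2.115 -1.394
v 2.947 -1.785 -2.886
v 2.477 -1.455 -2.316
v 3.535 -1.364 -2.072
v 2.545 -2.536 -2.208
v 2.297 -2.147 -2.091
v 2.535 -2.387 -1.756
v 3.098 -1.199 -1.981
v 3.336 -1.439 -1.646
v 2.593 -1.636 -1.597
v 2.744 -2.461 -2.634
v 2.982 -2.701 -2.299
v 3.545 -1.513 -2.524
v 3.783 -1.753 -2.189
v 3.487 -2.264 -2.683
v 3.737 -2.068 -1.835
v 3.243 -2.654 -1.903
v 3.442 -2.579 -2.329
v 3.747 -2.217 -2.287
v 3.461 -1.874 -1.5
v 2.966 -2.46 -1.568
v 2.718 -2.071 -1.451
v 3.024 -1.709 -1.409
v 3.425 -2.338 -1.598
v 3.114 -1.44 -2.712
v 2.619 -2.026 -2.78
v 3.056 -2.191 -2.871
v 3.362 -1.829 -2.829
v 2.837 -1.246 -2.377
v 2.343 -1.832 -2.445
v 2.333 -1.683 -1.993
v 2.638 -1.321 -1.951
v 2.655 -1.562 -2.682
v -3.197 3.682 -2.304
v -2.766 3.463 -2.85
v -1.812 3.178 -1.983
v -2.243 3.398 -1.436
v -2.694 3.903 -2.784
v -1.74 3.619 -1.917
v -2.814 4.259 -2.535
v -1.861 3.975 -1.668
v -3.081 4.395 -2.197
v -2.127 4.11 -1.33
v -3.392 4.259 -1.9
v -2.438 3.974 -1.033
v -3.628 3.902 -1.757
v -2.674 3.617 -0.89
v -3.7 3.461 -1.823
v -2.746 3.177 -0.956
v -3.579 3.105 -2.072
v -2.626 2.821 -1.205
v -3.313 2.97 -2.41
v -2.359 2.685 -1.543
v -3.002 3.106 -2.707
v -2.048 2.821 -1.84
v 0.211 1.353 3.037
v 0.147 1.029 4.398
v -0.093 2.535 3.304
v -0.158 2.212 4.664
v 1.558 1.668 3.176
v 1.493 1.345 4.536
v 1.253 2.851 3.442
v 1.189 2.527 4.803
v -2.904 -0.553 -1.777
v -2.625 -0.945 -1.607
v -2.896 0.093 -0.303
v -2.405 -0.65 -1.738
v -2.477 -0.298 -1.891
v -2.799 -0.096 -1.978
v -3.183 -0.161 -1.947
v -3.403 -0.456 -1.817
v -3.331 -0.808 -1.664
v -3.009 -1.01 -1.577
f 1 38 17
f 38 12 41
f 17 41 6
f 38 41 17
f 1 17 13
f 17 6 18
f 13 18 2
f 17 18 13
f 1 13 22
f 13 2 23
f 22 23 8
f 13 23 22
f 1 22 34
f 22 8 37
f 34 37 11
f 22 37 34
f 1 34 38
f 34 11 42
f 38 42 12
f 34 42 38
f 2 18 29
f 18 6 32
f 29 32 10
f 18 32 29
f 6 41 19
f 41 12 40
f 19 40 5
f 41 40 19
f 12 42 39
f 42 11 35
f 39 35 3
f 42 35 39
f 11 37 36
f 37 8 24
f 36 24 7
f 37 24 36
f 8 23 28
f 23 2 25
f 28 25 9
f 23 25 28
f 4 30 16
f 30 10 31
f 16 31 5
f 30 31 16
f 4 16 14
f 16 5 15
f 14 15 3
f 16 15 14
f 4 14 21
f 14 3 20
f 21 20 7
f 14 20 21
f 4 21 26
f 21 7 27
f 26 27 9
f 21 27 26
f 4 26 30
f 26 9 33
f 30 33 10
f 26 33 30
f 5 31 19
f 31 10 32
f 19 32 6
f 31 32 19
f 3 15 39
f 15 5 40
f 39 40 12
f 15 40 39
f 7 20 36
f 20 3 35
f 36 35 11
f 20 35 36
f 9 27 28
f 27 7 24
f 28 24 8
f 27 24 28
f 10 33 29
f 33 9 25
f 29 25 2
f 33 25 29
f 44 43 47
f 44 47 45
f 45 47 48
f 45 48 46
f 47 43 49
f 47 49 48
f 48 49 50
f 48 50 46
f 49 43 51
f 49 51 50
f 50 51 52
f 50 52 46
f 51 43 53
f 51 53 52
f 52 53 54
f 52 54 46
f 53 43 55
f 53 55 54
f 54 55 56
f 54 56 46
f 55 43 57
f 55 57 56
f 56 57 58
f 56 58 46
f 57 43 59
f 57 59 58
f 58 59 60
f 58 60 46
f 59 43 61
f 59 61 60
f 60 61 62
f 60 62 46
f 61 43 63
f 61 63 62
f 62 63 64
f 62 64 46
f 63 43 44
f 63 44 64
f 64 44 45
f 64 45 46
f 66 68 65
f 69 66 65
f 65 68 67
f 67 69 65
f 66 72 68
f 70 66 69
f 70 72 66
f 68 72 67
f 71 69 67
f 67 72 71
f 71 70 69
f 72 70 71
f 74 73 76
f 74 76 75
f 76 73 77
f 76 77 75
f 77 73 78
f 77 78 75
f 78 73 79
f 78 79 75
f 79 73 80
f 79 80 75
f 80 73 81
f 80 81 75
f 81 73 82
f 81 82 75
f 82 73 74
f 82 74 75



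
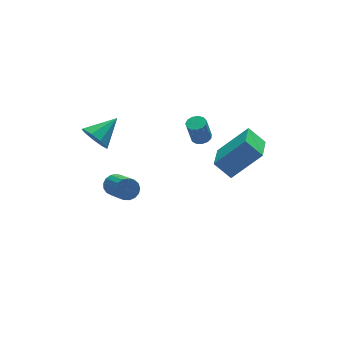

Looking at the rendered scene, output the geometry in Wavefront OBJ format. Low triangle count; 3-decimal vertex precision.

v -1.408 0.572 -2.836
v -1.143 0.255 -3.351
v -1.108 -1.329 -2.358
v -1.372 -1.012 -1.844
v -0.892 0.361 -3.191
v -0.857 -1.223 -2.198
v -0.76 0.516 -2.949
v -0.725 -1.069 -1.956
v -0.776 0.683 -2.682
v -0.74 -0.901 -1.689
v -0.936 0.825 -2.45
v -0.901 -0.759 -1.457
v -1.205 0.909 -2.306
v -1.17 -0.675 -1.313
v -1.52 0.916 -2.284
v -1.485 -0.669 -1.291
v -1.809 0.844 -2.389
v -1.774 -0.74 -1.396
v -2.006 0.71 -2.596
v -1.971 -0.875 -1.603
v -2.067 0.544 -2.858
v -2.032 -1.04 -1.865
v -1.976 0.385 -3.115
v -1.941 -1.199 -2.122
v -1.755 0.269 -3.309
v -1.72 -1.316 -2.316
v -1.454 0.222 -3.394
v -1.419 -1.362 -2.401
v -2.923 -0.651 2.512
v -2.465 -1.141 1.958
v -1.537 -0.209 3.268
v -2.524 -0.589 1.742
v -2.769 -0.067 1.887
v -3.087 0.182 2.324
v -3.328 0.041 2.849
v -3.38 -0.424 3.217
v -3.218 -0.996 3.255
v -2.918 -1.406 2.945
v -2.621 -1.463 2.433
v 2.026 -2.393 2.259
v 2.509 -2.214 2.384
v 2.197 -2.249 3.645
v 1.714 -2.427 3.521
v 2.337 -1.973 2.348
v 2.025 -2.008 3.609
v 2.066 -1.865 2.284
v 1.754 -1.9 3.545
v 1.782 -1.924 2.212
v 1.47 -1.959 3.473
v 1.576 -2.133 2.155
v 1.264 -2.167 3.417
v 1.513 -2.423 2.131
v 1.201 -2.458 3.393
v 1.612 -2.704 2.148
v 1.3 -2.739 3.41
v 1.843 -2.886 2.2
v 1.531 -2.921 3.462
v 2.132 -2.912 2.271
v 1.82 -2.947 3.533
v 2.387 -2.772 2.338
v 2.075 -2.807 3.6
v 2.528 -2.512 2.38
v 2.216 -2.547 3.642
v 2.5 -4.842 0.906
v 4.008 -5.183 2.4
v 1.878 -4.176 1.686
v 3.385 -4.517 3.18
v 3.435 -3.283 0.32
v 4.942 -3.624 1.814
v 2.812 -2.617 1.1
v 4.32 -2.958 2.594
f 2 1 5
f 2 5 3
f 3 5 6
f 3 6 4
f 5 1 7
f 5 7 6
f 6 7 8
f 6 8 4
f 7 1 9
f 7 9 8
f 8 9 10
f 8 10 4
f 9 1 11
f 9 11 10
f 10 11 12
f 10 12 4
f 11 1 13
f 11 13 12
f 12 13 14
f 12 14 4
f 13 1 15
f 13 15 14
f 14 15 16
f 14 16 4
f 15 1 17
f 15 17 16
f 16 17 18
f 16 18 4
f 17 1 19
f 17 19 18
f 18 19 20
f 18 20 4
f 19 1 21
f 19 21 20
f 20 21 22
f 20 22 4
f 21 1 23
f 21 23 22
f 22 23 24
f 22 24 4
f 23 1 25
f 23 25 24
f 24 25 26
f 24 26 4
f 25 1 27
f 25 27 26
f 26 27 28
f 26 28 4
f 27 1 2
f 27 2 28
f 28 2 3
f 28 3 4
f 30 29 32
f 30 32 31
f 32 29 33
f 32 33 31
f 33 29 34
f 33 34 31
f 34 29 35
f 34 35 31
f 35 29 36
f 35 36 31
f 36 29 37
f 36 37 31
f 37 29 38
f 37 38 31
f 38 29 39
f 38 39 31
f 39 29 30
f 39 30 31
f 41 40 44
f 41 44 42
f 42 44 45
f 42 45 43
f 44 40 46
f 44 46 45
f 45 46 47
f 45 47 43
f 46 40 48
f 46 48 47
f 47 48 49
f 47 49 43
f 48 40 50
f 48 50 49
f 49 50 51
f 49 51 43
f 50 40 52
f 50 52 51
f 51 52 53
f 51 53 43
f 52 40 54
f 52 54 53
f 53 54 55
f 53 55 43
f 54 40 56
f 54 56 55
f 55 56 57
f 55 57 43
f 56 40 58
f 56 58 57
f 57 58 59
f 57 59 43
f 58 40 60
f 58 60 59
f 59 60 61
f 59 61 43
f 60 40 62
f 60 62 61
f 61 62 63
f 61 63 43
f 62 40 41
f 62 41 63
f 63 41 42
f 63 42 43
f 65 67 64
f 68 65 64
f 64 67 66
f 66 68 64
f 65 71 67
f 69 65 68
f 69 71 65
f 67 71 66
f 70 68 66
f 66 71 70
f 70 69 68
f 71 69 70



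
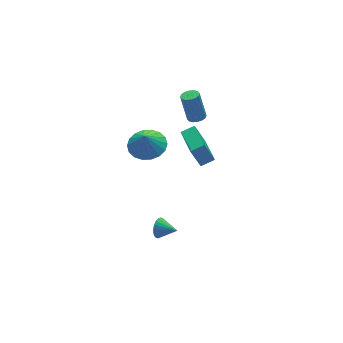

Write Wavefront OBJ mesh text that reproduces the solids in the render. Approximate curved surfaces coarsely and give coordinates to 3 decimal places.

v 1.608 1.251 2.963
v 2.036 1.557 2.901
v 1.9 2.076 4.514
v 1.472 1.769 4.577
v 1.824 1.717 2.832
v 1.688 2.235 4.445
v 1.554 1.751 2.798
v 1.418 2.27 4.411
v 1.298 1.652 2.808
v 1.162 2.171 4.422
v 1.126 1.445 2.86
v 0.99 1.964 4.474
v 1.082 1.186 2.94
v 0.947 1.705 4.553
v 1.18 0.944 3.026
v 1.044 1.463 4.639
v 1.392 0.785 3.095
v 1.256 1.303 4.708
v 1.662 0.75 3.129
v 1.526 1.269 4.742
v 1.918 0.849 3.118
v 1.782 1.368 4.732
v 2.09 1.056 3.066
v 1.954 1.575 4.68
v 2.133 1.315 2.987
v 1.998 1.834 4.6
v -1.824 -0.654 -3.649
v -1.484 -0.607 -4.201
v -1.216 -1.546 -3.351
v -1.347 -0.461 -4.046
v -1.282 -0.345 -3.83
v -1.3 -0.275 -3.587
v -1.397 -0.264 -3.353
v -1.56 -0.311 -3.165
v -1.762 -0.411 -3.05
v -1.975 -0.548 -3.026
v -2.164 -0.701 -3.097
v -2.301 -0.847 -3.252
v -2.366 -0.963 -3.468
v -2.349 -1.033 -3.711
v -2.251 -1.045 -3.945
v -2.089 -0.997 -4.134
v -1.886 -0.897 -4.249
v -1.674 -0.76 -4.273
v 0.261 -1.459 1.777
v -0.201 -1.15 3.062
v 0.757 0.407 1.506
v 0.296 0.717 2.791
v 1.024 -1.617 2.089
v 0.563 -1.307 3.374
v 1.521 0.25 1.818
v 1.059 0.559 3.103
v -1.502 1.162 2.201
v -0.779 1.922 2.457
v -1.718 1.018 3.239
v -1.185 2.174 2.407
v -1.655 2.225 2.317
v -2.094 2.066 2.204
v -2.416 1.727 2.09
v -2.557 1.277 1.998
v -2.489 0.804 1.946
v -2.226 0.402 1.945
v -1.819 0.15 1.995
v -1.35 0.099 2.085
v -0.911 0.258 2.198
v -0.589 0.597 2.312
v -0.448 1.047 2.404
v -0.516 1.52 2.455
f 2 1 5
f 2 5 3
f 3 5 6
f 3 6 4
f 5 1 7
f 5 7 6
f 6 7 8
f 6 8 4
f 7 1 9
f 7 9 8
f 8 9 10
f 8 10 4
f 9 1 11
f 9 11 10
f 10 11 12
f 10 12 4
f 11 1 13
f 11 13 12
f 12 13 14
f 12 14 4
f 13 1 15
f 13 15 14
f 14 15 16
f 14 16 4
f 15 1 17
f 15 17 16
f 16 17 18
f 16 18 4
f 17 1 19
f 17 19 18
f 18 19 20
f 18 20 4
f 19 1 21
f 19 21 20
f 20 21 22
f 20 22 4
f 21 1 23
f 21 23 22
f 22 23 24
f 22 24 4
f 23 1 25
f 23 25 24
f 24 25 26
f 24 26 4
f 25 1 2
f 25 2 26
f 26 2 3
f 26 3 4
f 28 27 30
f 28 30 29
f 30 27 31
f 30 31 29
f 31 27 32
f 31 32 29
f 32 27 33
f 32 33 29
f 33 27 34
f 33 34 29
f 34 27 35
f 34 35 29
f 35 27 36
f 35 36 29
f 36 27 37
f 36 37 29
f 37 27 38
f 37 38 29
f 38 27 39
f 38 39 29
f 39 27 40
f 39 40 29
f 40 27 41
f 40 41 29
f 41 27 42
f 41 42 29
f 42 27 43
f 42 43 29
f 43 27 44
f 43 44 29
f 44 27 28
f 44 28 29
f 46 48 45
f 49 46 45
f 45 48 47
f 47 49 45
f 46 52 48
f 50 46 49
f 50 52 46
f 48 52 47
f 51 49 47
f 47 52 51
f 51 50 49
f 52 50 51
f 54 53 56
f 54 56 55
f 56 53 57
f 56 57 55
f 57 53 58
f 57 58 55
f 58 53 59
f 58 59 55
f 59 53 60
f 59 60 55
f 60 53 61
f 60 61 55
f 61 53 62
f 61 62 55
f 62 53 63
f 62 63 55
f 63 53 64
f 63 64 55
f 64 53 65
f 64 65 55
f 65 53 66
f 65 66 55
f 66 53 67
f 66 67 55
f 67 53 68
f 67 68 55
f 68 53 54
f 68 54 55



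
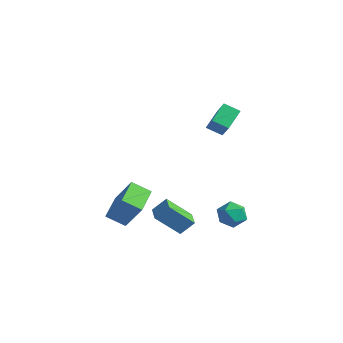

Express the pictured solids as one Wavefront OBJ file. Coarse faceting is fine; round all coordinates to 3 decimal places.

v 2.431 2.672 -3.244
v 3.021 2.776 -3.804
v 3.139 1.704 -2.676
v 3.729 1.808 -3.236
v 3.593 2.387 -2.671
v 3.156 2.985 -3.022
v 3.004 1.495 -3.458
v 2.567 2.093 -3.809
v 3.376 2.048 -3.936
v 3.74 2.6 -3.45
v 2.42 1.88 -3.03
v 2.784 2.432 -2.544
v -0.795 -2.361 -3.104
v 0.185 -2.197 -1.591
v -1.539 -1.044 -2.765
v -0.558 -0.88 -1.252
v -0.022 -1.78 -3.668
v 0.959 -1.616 -2.155
v -0.765 -0.463 -3.329
v 0.215 -0.299 -1.816
v 1.646 1.88 2.313
v 2.473 1.449 3.317
v 1.4 2.901 2.954
v 2.228 2.47 3.957
v 2.332 2.29 1.923
v 3.16 1.859 2.926
v 2.087 3.311 2.563
v 2.914 2.88 3.567
v 3.449 -1.534 -2.647
v 2.736 -2.482 -1.472
v 2.721 -1.005 -2.663
v 2.008 -1.954 -1.487
v 3.832 -0.986 -1.973
v 3.119 -1.935 -0.797
v 3.104 -0.458 -1.988
v 2.391 -1.406 -0.813
f 1 12 6
f 1 6 2
f 1 2 8
f 1 8 11
f 1 11 12
f 2 6 10
f 6 12 5
f 12 11 3
f 11 8 7
f 8 2 9
f 4 10 5
f 4 5 3
f 4 3 7
f 4 7 9
f 4 9 10
f 5 10 6
f 3 5 12
f 7 3 11
f 9 7 8
f 10 9 2
f 14 16 13
f 17 14 13
f 13 16 15
f 15 17 13
f 14 20 16
f 18 14 17
f 18 20 14
f 16 20 15
f 19 17 15
f 15 20 19
f 19 18 17
f 20 18 19
f 22 24 21
f 25 22 21
f 21 24 23
f 23 25 21
f 22 28 24
f 26 22 25
f 26 28 22
f 24 28 23
f 27 25 23
f 23 28 27
f 27 26 25
f 28 26 27
f 30 32 29
f 33 30 29
f 29 32 31
f 31 33 29
f 30 36 32
f 34 30 33
f 34 36 30
f 32 36 31
f 35 33 31
f 31 36 35
f 35 34 33
f 36 34 35



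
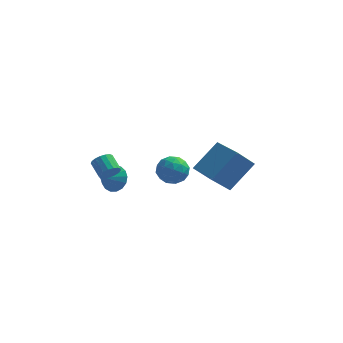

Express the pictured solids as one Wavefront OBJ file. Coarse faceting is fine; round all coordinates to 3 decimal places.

v 3.371 -4.023 3.504
v 4.408 -2.948 4.834
v 2.147 -2.425 3.168
v 3.185 -1.351 4.498
v 4.175 -3.609 2.542
v 5.213 -2.535 3.872
v 2.952 -2.012 2.206
v 3.989 -0.937 3.536
v 0.302 2.314 -0.632
v 0.966 2.553 -0.002
v -0.246 1.267 0.342
v 0.418 1.506 0.972
v -0.281 2.111 0.769
v 0.058 2.758 0.167
v 0.662 1.062 0.173
v 1.001 1.709 -0.429
v 1.189 1.779 0.496
v 0.606 2.427 0.864
v 0.114 1.393 -0.524
v -0.469 2.041 -0.156
v 0.682 2.525 -0.402
v 0.038 1.295 0.742
v -0.373 1.65 0.623
v 0.018 1.79 0.994
v 0.148 2.646 -0.303
v 0.539 2.786 0.068
v -0.194 2.526 0.521
v 0.181 1.034 0.272
v 0.572 1.174 0.643
v 0.702 2.03 -0.654
v 1.093 2.17 -0.283
v 0.914 1.294 -0.181
v 1.203 2.211 0.26
v 0.881 1.596 0.833
v 1.025 1.335 0.363
v 1.224 1.715 0.009
v 0.861 2.592 0.477
v 0.539 1.976 1.05
v 0.128 2.332 0.93
v 0.327 2.712 0.577
v 0.992 2.137 0.77
v 0.181 1.844 -0.71
v -0.141 1.228 -0.137
v 0.393 1.108 -0.237
v 0.592 1.488 -0.59
v -0.161 2.224 -0.493
v -0.483 1.609 0.08
v -0.504 2.105 0.331
v -0.305 2.485 -0.023
v -0.272 1.683 -0.43
v -2.489 0.706 -0.051
v -1.95 0.117 -0.371
v -3.051 -0.126 0.531
v -1.768 0.237 -0.023
v -1.751 0.465 0.32
v -1.903 0.748 0.577
v -2.189 1.021 0.691
v -2.544 1.222 0.634
v -2.886 1.305 0.421
v -3.137 1.25 0.1
v -3.24 1.07 -0.256
v -3.17 0.807 -0.565
v -2.945 0.521 -0.756
v -2.615 0.277 -0.786
v -2.256 0.131 -0.647
v -2.07 -2.207 2.209
v -1.659 -2.204 2.646
v -2.218 -1.529 3.168
v -2.63 -1.533 2.731
v -1.572 -1.995 2.468
v -2.132 -1.32 2.99
v -1.6 -1.835 2.232
v -2.16 -1.16 2.753
v -1.736 -1.76 1.99
v -2.296 -1.086 2.511
v -1.948 -1.788 1.798
v -2.508 -1.113 2.32
v -2.188 -1.912 1.701
v -2.748 -1.237 2.222
v -2.401 -2.103 1.72
v -2.961 -1.429 2.241
v -2.538 -2.319 1.851
v -3.098 -1.644 2.373
v -2.568 -2.508 2.064
v -3.128 -1.834 2.586
v -2.484 -2.629 2.311
v -3.044 -1.955 2.832
v -2.305 -2.654 2.534
v -2.865 -1.979 3.056
v -2.072 -2.576 2.683
v -2.632 -1.901 3.205
v -1.839 -2.413 2.723
v -2.399 -1.739 3.245
f 2 4 1
f 5 2 1
f 1 4 3
f 3 5 1
f 2 8 4
f 6 2 5
f 6 8 2
f 4 8 3
f 7 5 3
f 3 8 7
f 7 6 5
f 8 6 7
f 9 46 25
f 46 20 49
f 25 49 14
f 46 49 25
f 9 25 21
f 25 14 26
f 21 26 10
f 25 26 21
f 9 21 30
f 21 10 31
f 30 31 16
f 21 31 30
f 9 30 42
f 30 16 45
f 42 45 19
f 30 45 42
f 9 42 46
f 42 19 50
f 46 50 20
f 42 50 46
f 10 26 37
f 26 14 40
f 37 40 18
f 26 40 37
f 14 49 27
f 49 20 48
f 27 48 13
f 49 48 27
f 20 50 47
f 50 19 43
f 47 43 11
f 50 43 47
f 19 45 44
f 45 16 32
f 44 32 15
f 45 32 44
f 16 31 36
f 31 10 33
f 36 33 17
f 31 33 36
f 12 38 24
f 38 18 39
f 24 39 13
f 38 39 24
f 12 24 22
f 24 13 23
f 22 23 11
f 24 23 22
f 12 22 29
f 22 11 28
f 29 28 15
f 22 28 29
f 12 29 34
f 29 15 35
f 34 35 17
f 29 35 34
f 12 34 38
f 34 17 41
f 38 41 18
f 34 41 38
f 13 39 27
f 39 18 40
f 27 40 14
f 39 40 27
f 11 23 47
f 23 13 48
f 47 48 20
f 23 48 47
f 15 28 44
f 28 11 43
f 44 43 19
f 28 43 44
f 17 35 36
f 35 15 32
f 36 32 16
f 35 32 36
f 18 41 37
f 41 17 33
f 37 33 10
f 41 33 37
f 52 51 54
f 52 54 53
f 54 51 55
f 54 55 53
f 55 51 56
f 55 56 53
f 56 51 57
f 56 57 53
f 57 51 58
f 57 58 53
f 58 51 59
f 58 59 53
f 59 51 60
f 59 60 53
f 60 51 61
f 60 61 53
f 61 51 62
f 61 62 53
f 62 51 63
f 62 63 53
f 63 51 64
f 63 64 53
f 64 51 65
f 64 65 53
f 65 51 52
f 65 52 53
f 67 66 70
f 67 70 68
f 68 70 71
f 68 71 69
f 70 66 72
f 70 72 71
f 71 72 73
f 71 73 69
f 72 66 74
f 72 74 73
f 73 74 75
f 73 75 69
f 74 66 76
f 74 76 75
f 75 76 77
f 75 77 69
f 76 66 78
f 76 78 77
f 77 78 79
f 77 79 69
f 78 66 80
f 78 80 79
f 79 80 81
f 79 81 69
f 80 66 82
f 80 82 81
f 81 82 83
f 81 83 69
f 82 66 84
f 82 84 83
f 83 84 85
f 83 85 69
f 84 66 86
f 84 86 85
f 85 86 87
f 85 87 69
f 86 66 88
f 86 88 87
f 87 88 89
f 87 89 69
f 88 66 90
f 88 90 89
f 89 90 91
f 89 91 69
f 90 66 92
f 90 92 91
f 91 92 93
f 91 93 69
f 92 66 67
f 92 67 93
f 93 67 68
f 93 68 69



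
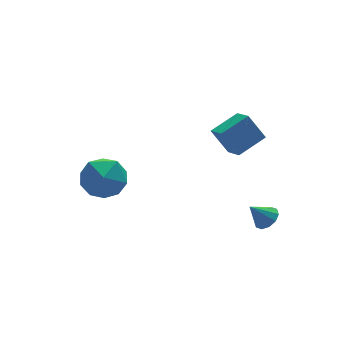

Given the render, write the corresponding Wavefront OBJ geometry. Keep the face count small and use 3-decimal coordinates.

v 0.213 -1.596 3.813
v 1.443 -1.374 4.297
v 0.221 -0.686 3.376
v 1.45 -0.464 3.859
v 0.71 -2.096 2.781
v 1.939 -1.874 3.264
v 0.717 -1.186 2.343
v 1.947 -0.964 2.827
v 1.436 -3.053 -0.432
v 1.884 -3.031 -0.063
v 0.784 -2.907 0.352
v 1.819 -2.698 -0.179
v 1.609 -2.501 -0.391
v 1.332 -2.514 -0.619
v 1.096 -2.734 -0.775
v 0.989 -3.075 -0.8
v 1.054 -3.408 -0.684
v 1.264 -3.606 -0.472
v 1.541 -3.592 -0.244
v 1.777 -3.373 -0.088
v -3.968 2.194 0.271
v -2.991 2.241 0.783
v -3.709 0.459 -0.063
v -2.732 0.506 0.449
v -3.665 0.606 1.03
v -3.825 1.678 1.237
v -2.875 1.022 -0.517
v -3.035 2.094 -0.31
v -2.315 1.517 0.296
v -2.804 1.259 1.252
v -3.896 1.441 -0.532
v -4.385 1.183 0.424
f 2 4 1
f 5 2 1
f 1 4 3
f 3 5 1
f 2 8 4
f 6 2 5
f 6 8 2
f 4 8 3
f 7 5 3
f 3 8 7
f 7 6 5
f 8 6 7
f 10 9 12
f 10 12 11
f 12 9 13
f 12 13 11
f 13 9 14
f 13 14 11
f 14 9 15
f 14 15 11
f 15 9 16
f 15 16 11
f 16 9 17
f 16 17 11
f 17 9 18
f 17 18 11
f 18 9 19
f 18 19 11
f 19 9 20
f 19 20 11
f 20 9 10
f 20 10 11
f 21 32 26
f 21 26 22
f 21 22 28
f 21 28 31
f 21 31 32
f 22 26 30
f 26 32 25
f 32 31 23
f 31 28 27
f 28 22 29
f 24 30 25
f 24 25 23
f 24 23 27
f 24 27 29
f 24 29 30
f 25 30 26
f 23 25 32
f 27 23 31
f 29 27 28
f 30 29 22



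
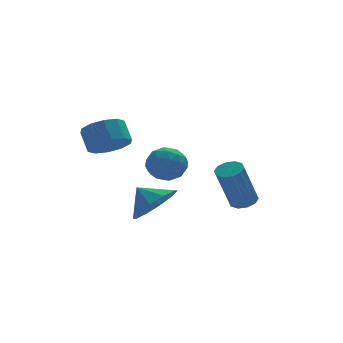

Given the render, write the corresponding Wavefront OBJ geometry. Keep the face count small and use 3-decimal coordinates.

v 3.737 1.301 -1.287
v 4.232 1.032 -1.151
v 3.498 0.61 0.683
v 3.003 0.879 0.547
v 4.265 1.376 -1.059
v 3.531 0.955 0.776
v 4.095 1.692 -1.054
v 3.362 1.271 0.781
v 3.789 1.859 -1.138
v 3.056 1.437 0.696
v 3.463 1.812 -1.279
v 2.729 1.39 0.555
v 3.242 1.57 -1.423
v 2.508 1.148 0.411
v 3.209 1.225 -1.516
v 2.475 0.804 0.319
v 3.378 0.909 -1.521
v 2.645 0.488 0.314
v 3.684 0.743 -1.436
v 2.951 0.321 0.398
v 4.011 0.79 -1.295
v 3.277 0.368 0.539
v 0.537 -0.101 2.157
v 0.967 -0.536 1.61
v -0.587 -0.424 1.53
v -0.157 -0.859 0.983
v -0.216 -1.119 1.759
v 0.479 -0.919 2.147
v -0.099 -0.041 0.993
v 0.596 0.159 1.381
v 0.574 -0.499 0.891
v 0.502 -1.165 1.365
v -0.122 0.205 1.775
v -0.194 -0.461 2.249
v 0.851 -0.29 1.939
v -0.471 -0.67 1.201
v -0.505 -0.823 1.658
v -0.252 -1.078 1.336
v 0.564 -0.515 2.254
v 0.817 -0.77 1.933
v 0.121 -1.113 2.02
v -0.437 -0.19 1.207
v -0.184 -0.445 0.886
v 0.632 0.118 1.804
v 0.885 -0.137 1.482
v 0.259 0.153 1.12
v 0.872 -0.524 1.195
v 0.212 -0.714 0.826
v 0.246 -0.233 0.832
v 0.654 -0.116 1.06
v 0.83 -0.915 1.473
v 0.169 -1.106 1.105
v 0.135 -1.258 1.561
v 0.543 -1.14 1.788
v 0.599 -0.894 1.05
v 0.211 0.146 2.035
v -0.45 -0.045 1.667
v -0.163 0.18 1.352
v 0.245 0.298 1.579
v 0.168 -0.246 2.314
v -0.492 -0.436 1.945
v -0.274 -0.844 2.08
v 0.134 -0.727 2.308
v -0.219 -0.066 2.09
v -0.975 3.017 1.441
v -0.375 3.547 1.074
v -0.486 4.212 1.852
v -1.085 3.683 2.219
v -0.864 3.689 0.883
v -0.975 4.354 1.661
v -1.395 3.574 0.905
v -1.506 4.24 1.683
v -1.766 3.247 1.132
v -1.877 3.913 1.91
v -1.834 2.832 1.476
v -1.945 3.498 2.255
v -1.574 2.488 1.808
v -1.685 3.153 2.586
v -1.085 2.346 1.999
v -1.196 3.011 2.777
v -0.554 2.46 1.977
v -0.665 3.126 2.755
v -0.183 2.787 1.75
v -0.294 3.453 2.528
v -0.115 3.202 1.405
v -0.226 3.868 2.184
v -0.161 -0.243 -0.491
v 0.441 -0.617 0.283
v -0.699 0.343 0.211
v 0.723 -0.081 0.051
v 0.667 0.394 -0.388
v 0.295 0.625 -0.866
v -0.252 0.525 -1.201
v -0.764 0.132 -1.265
v -1.046 -0.405 -1.033
v -0.99 -0.879 -0.594
v -0.617 -1.111 -0.115
v -0.071 -1.011 0.22
f 2 1 5
f 2 5 3
f 3 5 6
f 3 6 4
f 5 1 7
f 5 7 6
f 6 7 8
f 6 8 4
f 7 1 9
f 7 9 8
f 8 9 10
f 8 10 4
f 9 1 11
f 9 11 10
f 10 11 12
f 10 12 4
f 11 1 13
f 11 13 12
f 12 13 14
f 12 14 4
f 13 1 15
f 13 15 14
f 14 15 16
f 14 16 4
f 15 1 17
f 15 17 16
f 16 17 18
f 16 18 4
f 17 1 19
f 17 19 18
f 18 19 20
f 18 20 4
f 19 1 21
f 19 21 20
f 20 21 22
f 20 22 4
f 21 1 2
f 21 2 22
f 22 2 3
f 22 3 4
f 23 60 39
f 60 34 63
f 39 63 28
f 60 63 39
f 23 39 35
f 39 28 40
f 35 40 24
f 39 40 35
f 23 35 44
f 35 24 45
f 44 45 30
f 35 45 44
f 23 44 56
f 44 30 59
f 56 59 33
f 44 59 56
f 23 56 60
f 56 33 64
f 60 64 34
f 56 64 60
f 24 40 51
f 40 28 54
f 51 54 32
f 40 54 51
f 28 63 41
f 63 34 62
f 41 62 27
f 63 62 41
f 34 64 61
f 64 33 57
f 61 57 25
f 64 57 61
f 33 59 58
f 59 30 46
f 58 46 29
f 59 46 58
f 30 45 50
f 45 24 47
f 50 47 31
f 45 47 50
f 26 52 38
f 52 32 53
f 38 53 27
f 52 53 38
f 26 38 36
f 38 27 37
f 36 37 25
f 38 37 36
f 26 36 43
f 36 25 42
f 43 42 29
f 36 42 43
f 26 43 48
f 43 29 49
f 48 49 31
f 43 49 48
f 26 48 52
f 48 31 55
f 52 55 32
f 48 55 52
f 27 53 41
f 53 32 54
f 41 54 28
f 53 54 41
f 25 37 61
f 37 27 62
f 61 62 34
f 37 62 61
f 29 42 58
f 42 25 57
f 58 57 33
f 42 57 58
f 31 49 50
f 49 29 46
f 50 46 30
f 49 46 50
f 32 55 51
f 55 31 47
f 51 47 24
f 55 47 51
f 66 65 69
f 66 69 67
f 67 69 70
f 67 70 68
f 69 65 71
f 69 71 70
f 70 71 72
f 70 72 68
f 71 65 73
f 71 73 72
f 72 73 74
f 72 74 68
f 73 65 75
f 73 75 74
f 74 75 76
f 74 76 68
f 75 65 77
f 75 77 76
f 76 77 78
f 76 78 68
f 77 65 79
f 77 79 78
f 78 79 80
f 78 80 68
f 79 65 81
f 79 81 80
f 80 81 82
f 80 82 68
f 81 65 83
f 81 83 82
f 82 83 84
f 82 84 68
f 83 65 85
f 83 85 84
f 84 85 86
f 84 86 68
f 85 65 66
f 85 66 86
f 86 66 67
f 86 67 68
f 88 87 90
f 88 90 89
f 90 87 91
f 90 91 89
f 91 87 92
f 91 92 89
f 92 87 93
f 92 93 89
f 93 87 94
f 93 94 89
f 94 87 95
f 94 95 89
f 95 87 96
f 95 96 89
f 96 87 97
f 96 97 89
f 97 87 98
f 97 98 89
f 98 87 88
f 98 88 89

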